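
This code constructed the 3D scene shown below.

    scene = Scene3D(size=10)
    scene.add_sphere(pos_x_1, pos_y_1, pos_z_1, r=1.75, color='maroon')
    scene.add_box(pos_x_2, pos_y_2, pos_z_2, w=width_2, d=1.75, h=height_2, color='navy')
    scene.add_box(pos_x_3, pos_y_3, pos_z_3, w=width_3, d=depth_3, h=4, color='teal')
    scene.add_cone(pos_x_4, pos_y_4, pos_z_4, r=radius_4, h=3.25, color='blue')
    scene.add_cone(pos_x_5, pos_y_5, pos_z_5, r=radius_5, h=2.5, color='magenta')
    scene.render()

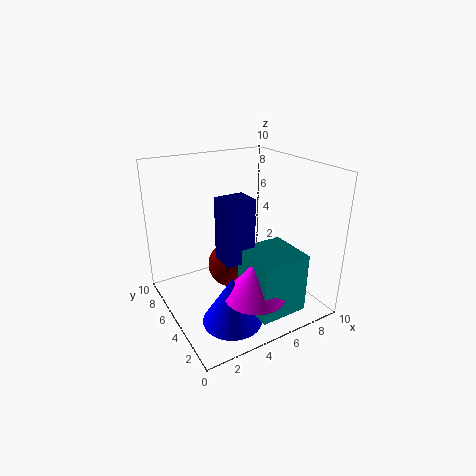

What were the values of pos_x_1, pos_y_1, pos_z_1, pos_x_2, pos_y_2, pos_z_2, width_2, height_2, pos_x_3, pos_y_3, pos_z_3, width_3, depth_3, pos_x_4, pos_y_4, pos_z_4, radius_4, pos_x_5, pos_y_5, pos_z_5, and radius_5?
pos_x_1 = 5.5; pos_y_1 = 7; pos_z_1 = 1.75; pos_x_2 = 3.25; pos_y_2 = 3.25; pos_z_2 = 4; width_2 = 2; height_2 = 4.25; pos_x_3 = 4.25; pos_y_3 = 0.5; pos_z_3 = 1; width_3 = 3.25; depth_3 = 3.25; pos_x_4 = 3.25; pos_y_4 = 2.75; pos_z_4 = 0.25; radius_4 = 2; pos_x_5 = 4.5; pos_y_5 = 2; pos_z_5 = 2.25; radius_5 = 2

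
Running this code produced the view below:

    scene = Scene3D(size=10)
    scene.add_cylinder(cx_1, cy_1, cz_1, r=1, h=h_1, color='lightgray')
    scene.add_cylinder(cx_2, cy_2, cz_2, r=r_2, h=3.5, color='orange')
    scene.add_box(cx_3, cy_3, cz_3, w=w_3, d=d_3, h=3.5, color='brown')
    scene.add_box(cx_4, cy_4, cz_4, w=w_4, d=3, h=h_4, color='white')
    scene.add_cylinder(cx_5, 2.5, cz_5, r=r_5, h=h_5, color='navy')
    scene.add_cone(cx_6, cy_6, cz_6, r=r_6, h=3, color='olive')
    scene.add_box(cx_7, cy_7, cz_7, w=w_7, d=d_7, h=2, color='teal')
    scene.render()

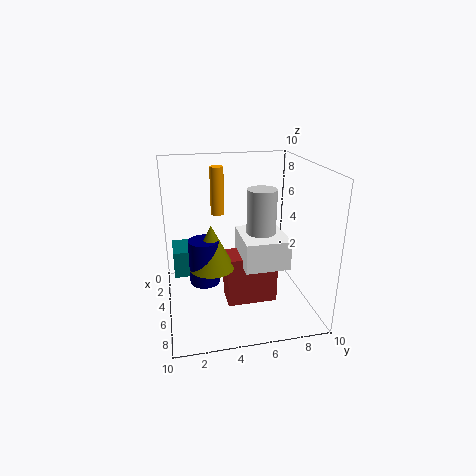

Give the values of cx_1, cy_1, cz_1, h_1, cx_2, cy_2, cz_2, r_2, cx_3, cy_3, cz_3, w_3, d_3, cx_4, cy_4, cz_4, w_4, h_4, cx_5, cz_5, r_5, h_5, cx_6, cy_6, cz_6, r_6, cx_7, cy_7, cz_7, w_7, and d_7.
cx_1 = 5.5, cy_1 = 6.5, cz_1 = 5, h_1 = 3.5, cx_2 = 2.5, cy_2 = 4, cz_2 = 6, r_2 = 0.5, cx_3 = 4.5, cy_3 = 4, cz_3 = 0.5, w_3 = 2, d_3 = 3.5, cx_4 = 4, cy_4 = 5, cz_4 = 3.5, w_4 = 3.5, h_4 = 2, cx_5 = 6, cz_5 = 2.5, r_5 = 1, h_5 = 3, cx_6 = 6, cy_6 = 3, cz_6 = 3.5, r_6 = 1.5, cx_7 = 1, cy_7 = 0.5, cz_7 = 1.5, w_7 = 2.5, d_7 = 3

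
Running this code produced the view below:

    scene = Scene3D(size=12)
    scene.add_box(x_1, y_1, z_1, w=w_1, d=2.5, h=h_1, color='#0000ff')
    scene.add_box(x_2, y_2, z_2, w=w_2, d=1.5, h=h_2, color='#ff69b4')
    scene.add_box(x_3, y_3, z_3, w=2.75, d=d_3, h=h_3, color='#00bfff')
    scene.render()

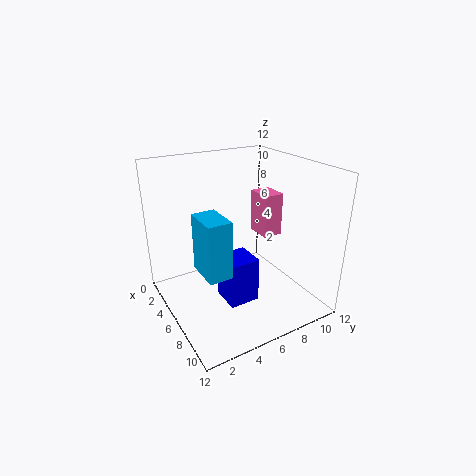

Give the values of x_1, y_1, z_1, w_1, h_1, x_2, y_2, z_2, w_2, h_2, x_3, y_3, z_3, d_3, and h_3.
x_1 = 6, y_1 = 4, z_1 = 1.25, w_1 = 2.5, h_1 = 3.75, x_2 = 6.75, y_2 = 6.75, z_2 = 7, w_2 = 2, h_2 = 3.25, x_3 = 7.25, y_3 = 1.5, z_3 = 5.25, d_3 = 1.75, h_3 = 4.25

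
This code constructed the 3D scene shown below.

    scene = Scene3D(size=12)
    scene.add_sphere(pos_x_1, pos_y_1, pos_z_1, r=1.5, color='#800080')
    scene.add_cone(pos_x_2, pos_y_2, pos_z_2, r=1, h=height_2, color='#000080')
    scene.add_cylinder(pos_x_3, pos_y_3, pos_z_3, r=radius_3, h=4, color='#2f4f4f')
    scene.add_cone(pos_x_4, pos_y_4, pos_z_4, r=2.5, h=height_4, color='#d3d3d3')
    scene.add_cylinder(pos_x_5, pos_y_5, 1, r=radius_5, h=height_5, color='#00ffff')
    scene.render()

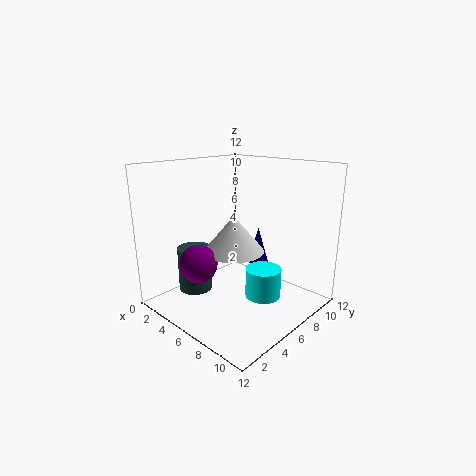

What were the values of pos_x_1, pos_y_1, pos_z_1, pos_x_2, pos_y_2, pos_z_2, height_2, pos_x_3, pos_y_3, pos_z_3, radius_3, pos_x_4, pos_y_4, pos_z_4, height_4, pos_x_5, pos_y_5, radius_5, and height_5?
pos_x_1 = 5, pos_y_1 = 2.5, pos_z_1 = 4.5, pos_x_2 = 4.5, pos_y_2 = 10.5, pos_z_2 = 2, height_2 = 3.5, pos_x_3 = 2, pos_y_3 = 4.5, pos_z_3 = 0.5, radius_3 = 1.5, pos_x_4 = 6, pos_y_4 = 5.5, pos_z_4 = 5, height_4 = 3, pos_x_5 = 8, pos_y_5 = 7, radius_5 = 1.5, height_5 = 2.5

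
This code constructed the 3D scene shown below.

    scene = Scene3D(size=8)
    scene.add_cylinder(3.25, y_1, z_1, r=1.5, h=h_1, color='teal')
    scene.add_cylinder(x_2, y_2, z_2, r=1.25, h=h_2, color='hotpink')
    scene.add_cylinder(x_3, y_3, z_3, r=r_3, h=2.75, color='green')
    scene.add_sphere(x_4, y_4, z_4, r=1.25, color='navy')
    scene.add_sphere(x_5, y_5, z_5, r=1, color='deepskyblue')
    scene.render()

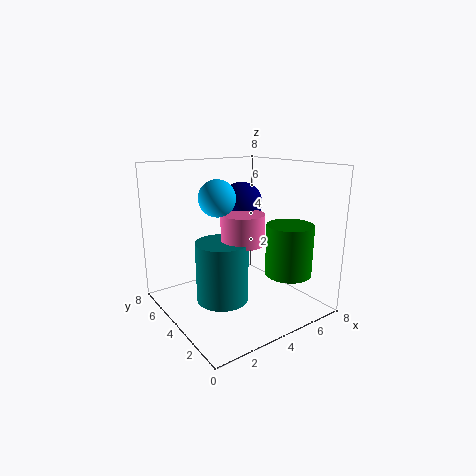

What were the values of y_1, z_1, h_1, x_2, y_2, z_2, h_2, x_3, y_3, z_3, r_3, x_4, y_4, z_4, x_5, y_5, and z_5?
y_1 = 4.5
z_1 = 0.25
h_1 = 3.5
x_2 = 4.5
y_2 = 4.25
z_2 = 3.5
h_2 = 1.75
x_3 = 5.75
y_3 = 1.75
z_3 = 2.25
r_3 = 1.25
x_4 = 5.5
y_4 = 5.75
z_4 = 5.5
x_5 = 3
y_5 = 4.5
z_5 = 6.25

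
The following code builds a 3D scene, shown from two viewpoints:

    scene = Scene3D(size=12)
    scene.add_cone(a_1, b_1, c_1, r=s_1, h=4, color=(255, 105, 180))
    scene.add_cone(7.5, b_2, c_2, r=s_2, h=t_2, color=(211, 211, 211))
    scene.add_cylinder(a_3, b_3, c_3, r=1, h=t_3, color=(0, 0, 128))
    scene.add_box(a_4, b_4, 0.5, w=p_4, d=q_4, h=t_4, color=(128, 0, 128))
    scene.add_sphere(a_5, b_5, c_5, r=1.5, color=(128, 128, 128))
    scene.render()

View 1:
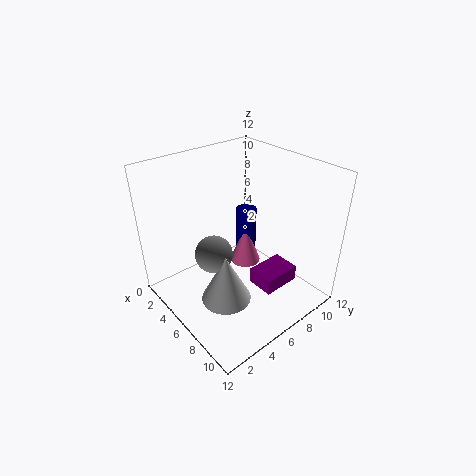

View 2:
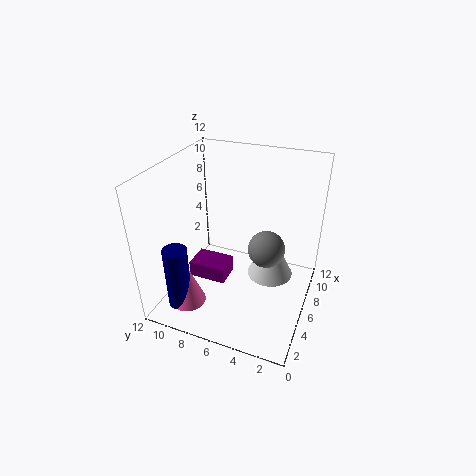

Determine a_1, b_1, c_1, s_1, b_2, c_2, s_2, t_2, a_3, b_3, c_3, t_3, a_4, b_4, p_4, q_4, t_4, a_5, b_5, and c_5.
a_1 = 3
b_1 = 9.5
c_1 = 0.5
s_1 = 1.5
b_2 = 3.5
c_2 = 2
s_2 = 2
t_2 = 4
a_3 = 2.5
b_3 = 10
c_3 = 0.5
t_3 = 5.5
a_4 = 6
b_4 = 7.5
p_4 = 2.5
q_4 = 3.5
t_4 = 1.5
a_5 = 6
b_5 = 3.5
c_5 = 5.5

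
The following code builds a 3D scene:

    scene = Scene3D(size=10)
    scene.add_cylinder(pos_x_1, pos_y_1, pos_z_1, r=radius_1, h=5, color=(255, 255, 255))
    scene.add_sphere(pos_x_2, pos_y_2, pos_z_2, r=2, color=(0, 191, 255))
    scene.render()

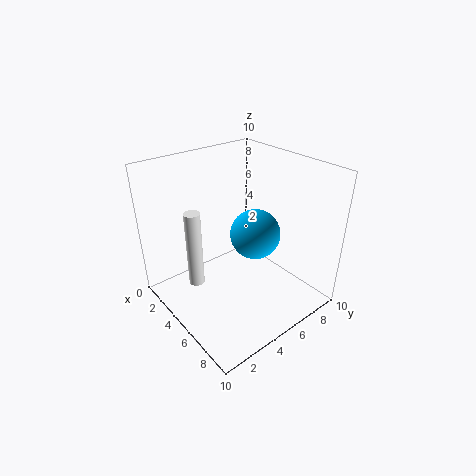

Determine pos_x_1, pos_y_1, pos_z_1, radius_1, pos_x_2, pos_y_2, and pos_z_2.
pos_x_1 = 5
pos_y_1 = 1.5
pos_z_1 = 3
radius_1 = 0.5
pos_x_2 = 3.5
pos_y_2 = 8
pos_z_2 = 3.5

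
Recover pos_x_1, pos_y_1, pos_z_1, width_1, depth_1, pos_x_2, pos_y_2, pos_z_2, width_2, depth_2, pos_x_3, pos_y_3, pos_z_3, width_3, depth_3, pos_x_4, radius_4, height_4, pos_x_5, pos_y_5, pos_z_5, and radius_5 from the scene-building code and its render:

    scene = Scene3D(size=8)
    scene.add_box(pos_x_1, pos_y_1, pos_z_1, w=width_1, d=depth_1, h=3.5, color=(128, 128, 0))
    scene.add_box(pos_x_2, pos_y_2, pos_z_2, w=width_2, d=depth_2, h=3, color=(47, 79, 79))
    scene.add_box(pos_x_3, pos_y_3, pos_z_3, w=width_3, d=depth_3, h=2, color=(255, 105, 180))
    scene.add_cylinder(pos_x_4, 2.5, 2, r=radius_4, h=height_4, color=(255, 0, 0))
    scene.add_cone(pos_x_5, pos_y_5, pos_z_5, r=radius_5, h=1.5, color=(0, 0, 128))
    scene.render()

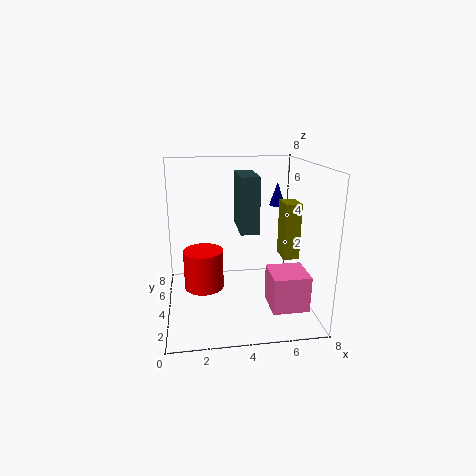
pos_x_1 = 7
pos_y_1 = 5
pos_z_1 = 2
width_1 = 1
depth_1 = 1.5
pos_x_2 = 4
pos_y_2 = 3
pos_z_2 = 4.5
width_2 = 1
depth_2 = 2.5
pos_x_3 = 5.5
pos_y_3 = 1.5
pos_z_3 = 0.5
width_3 = 2
depth_3 = 2
pos_x_4 = 2
radius_4 = 1
height_4 = 2
pos_x_5 = 7
pos_y_5 = 7
pos_z_5 = 5
radius_5 = 0.5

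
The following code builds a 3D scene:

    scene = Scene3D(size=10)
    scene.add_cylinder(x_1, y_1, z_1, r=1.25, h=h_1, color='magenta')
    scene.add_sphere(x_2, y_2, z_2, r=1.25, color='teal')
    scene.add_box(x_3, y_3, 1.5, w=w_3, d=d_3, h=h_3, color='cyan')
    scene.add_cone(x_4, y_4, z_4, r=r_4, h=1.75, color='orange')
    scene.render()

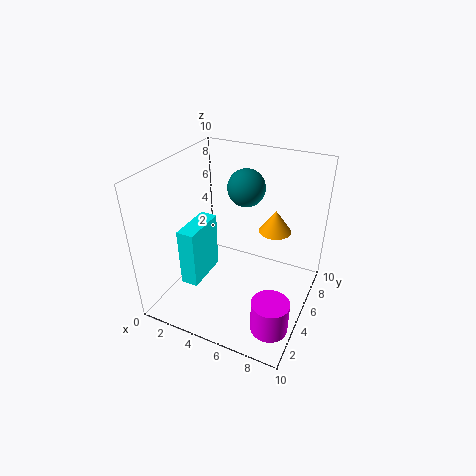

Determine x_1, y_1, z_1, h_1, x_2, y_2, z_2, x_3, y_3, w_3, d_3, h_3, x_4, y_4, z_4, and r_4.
x_1 = 8.5, y_1 = 2.5, z_1 = 0.25, h_1 = 2.25, x_2 = 5.25, y_2 = 5.75, z_2 = 8.5, x_3 = 1.5, y_3 = 2.75, w_3 = 1.25, d_3 = 3.25, h_3 = 4.25, x_4 = 6.5, y_4 = 8.5, z_4 = 4, r_4 = 1.25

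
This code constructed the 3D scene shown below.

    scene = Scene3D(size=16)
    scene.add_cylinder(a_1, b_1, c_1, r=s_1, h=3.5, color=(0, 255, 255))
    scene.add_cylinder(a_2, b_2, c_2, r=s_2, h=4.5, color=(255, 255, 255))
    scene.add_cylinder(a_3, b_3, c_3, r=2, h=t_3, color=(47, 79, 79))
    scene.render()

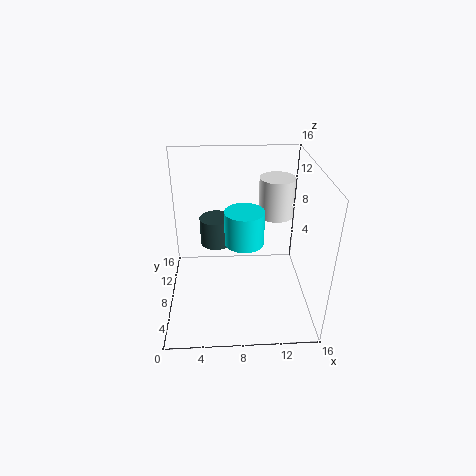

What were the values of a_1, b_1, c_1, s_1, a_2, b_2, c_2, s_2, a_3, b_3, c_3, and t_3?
a_1 = 8.5; b_1 = 5.5; c_1 = 9; s_1 = 2; a_2 = 12.5; b_2 = 10.5; c_2 = 9.5; s_2 = 2; a_3 = 5.5; b_3 = 13; c_3 = 4.5; t_3 = 3.5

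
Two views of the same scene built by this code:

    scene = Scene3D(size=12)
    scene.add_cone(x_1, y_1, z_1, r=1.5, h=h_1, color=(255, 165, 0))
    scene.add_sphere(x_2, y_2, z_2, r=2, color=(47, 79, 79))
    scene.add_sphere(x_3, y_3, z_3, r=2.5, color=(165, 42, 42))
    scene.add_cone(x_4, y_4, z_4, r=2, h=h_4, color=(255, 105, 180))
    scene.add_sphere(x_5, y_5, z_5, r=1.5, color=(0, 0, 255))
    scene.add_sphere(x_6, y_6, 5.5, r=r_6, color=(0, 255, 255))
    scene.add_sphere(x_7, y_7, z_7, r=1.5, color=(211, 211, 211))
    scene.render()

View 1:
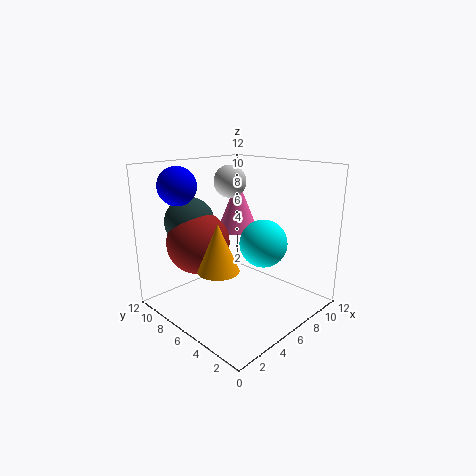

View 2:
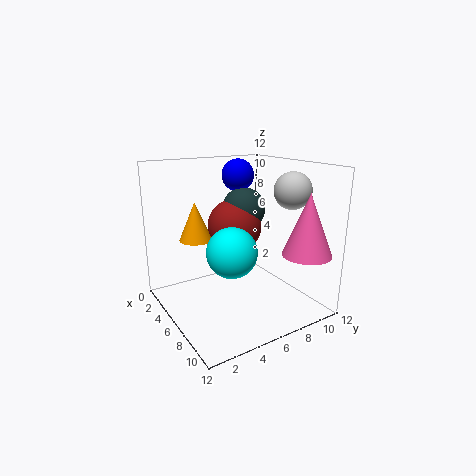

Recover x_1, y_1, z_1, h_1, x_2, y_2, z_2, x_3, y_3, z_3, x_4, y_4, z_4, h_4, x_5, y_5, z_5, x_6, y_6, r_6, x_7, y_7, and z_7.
x_1 = 2; y_1 = 4; z_1 = 5; h_1 = 3.5; x_2 = 3; y_2 = 8.5; z_2 = 7.5; x_3 = 3; y_3 = 7.5; z_3 = 6; x_4 = 10; y_4 = 10; z_4 = 5; h_4 = 5; x_5 = 2; y_5 = 8.5; z_5 = 10.5; x_6 = 7.5; y_6 = 4.5; r_6 = 2; x_7 = 8.5; y_7 = 9.5; z_7 = 10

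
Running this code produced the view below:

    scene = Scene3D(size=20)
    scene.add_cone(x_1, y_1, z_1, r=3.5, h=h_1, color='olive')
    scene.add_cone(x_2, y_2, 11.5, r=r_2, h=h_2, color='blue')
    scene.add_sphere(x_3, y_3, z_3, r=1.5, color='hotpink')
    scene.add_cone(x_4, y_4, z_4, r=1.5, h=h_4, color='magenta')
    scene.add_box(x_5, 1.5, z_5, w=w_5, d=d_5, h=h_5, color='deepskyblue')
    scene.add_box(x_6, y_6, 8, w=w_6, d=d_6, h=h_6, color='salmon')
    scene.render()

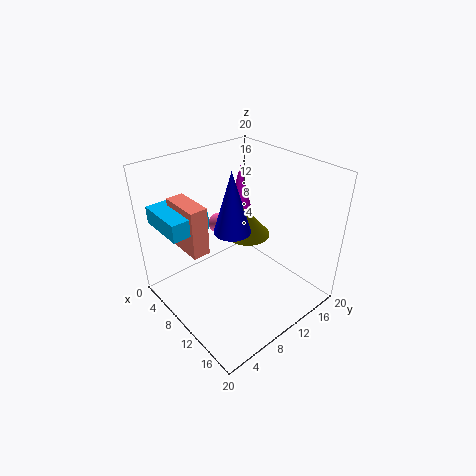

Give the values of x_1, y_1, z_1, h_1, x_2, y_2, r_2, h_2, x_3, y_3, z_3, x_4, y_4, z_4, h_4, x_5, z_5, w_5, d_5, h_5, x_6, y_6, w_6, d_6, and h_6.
x_1 = 6.5
y_1 = 15
z_1 = 7
h_1 = 4
x_2 = 10
y_2 = 9
r_2 = 2.5
h_2 = 8.5
x_3 = 5
y_3 = 10.5
z_3 = 10
x_4 = 7
y_4 = 13
z_4 = 13
h_4 = 6
x_5 = 0.5
z_5 = 11.5
w_5 = 7
d_5 = 5.5
h_5 = 2.5
x_6 = 2
y_6 = 4
w_6 = 6
d_6 = 2.5
h_6 = 7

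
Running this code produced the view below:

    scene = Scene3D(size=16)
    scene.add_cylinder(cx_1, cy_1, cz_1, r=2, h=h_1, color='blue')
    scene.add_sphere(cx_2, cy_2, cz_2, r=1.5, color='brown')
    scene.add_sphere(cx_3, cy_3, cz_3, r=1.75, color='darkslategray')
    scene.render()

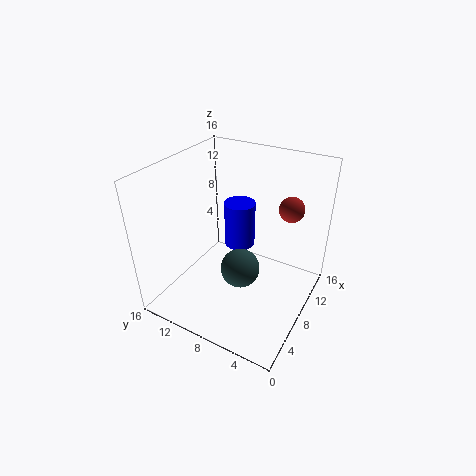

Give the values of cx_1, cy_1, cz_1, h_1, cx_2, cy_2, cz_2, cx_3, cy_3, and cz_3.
cx_1 = 13.75
cy_1 = 11
cz_1 = 3
h_1 = 6
cx_2 = 13.5
cy_2 = 4
cz_2 = 10
cx_3 = 2.25
cy_3 = 4.5
cz_3 = 9.25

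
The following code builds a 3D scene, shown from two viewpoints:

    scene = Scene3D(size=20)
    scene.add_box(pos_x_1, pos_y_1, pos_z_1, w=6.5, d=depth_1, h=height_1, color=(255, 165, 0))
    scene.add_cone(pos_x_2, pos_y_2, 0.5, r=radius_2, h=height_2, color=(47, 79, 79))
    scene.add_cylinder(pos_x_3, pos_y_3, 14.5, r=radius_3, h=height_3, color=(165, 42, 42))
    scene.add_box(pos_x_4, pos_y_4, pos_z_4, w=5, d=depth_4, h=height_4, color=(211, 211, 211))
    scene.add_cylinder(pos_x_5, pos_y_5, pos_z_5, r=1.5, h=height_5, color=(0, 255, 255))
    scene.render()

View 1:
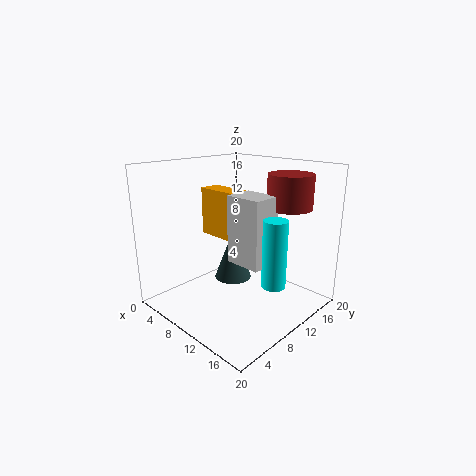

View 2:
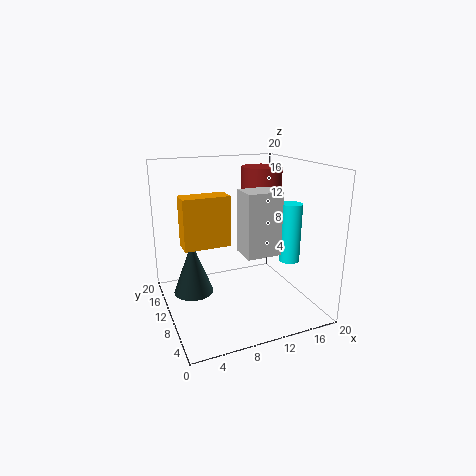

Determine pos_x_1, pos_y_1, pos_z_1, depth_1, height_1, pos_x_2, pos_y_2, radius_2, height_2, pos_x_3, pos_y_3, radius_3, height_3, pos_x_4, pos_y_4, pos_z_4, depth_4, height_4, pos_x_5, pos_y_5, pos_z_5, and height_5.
pos_x_1 = 2.5
pos_y_1 = 10
pos_z_1 = 9
depth_1 = 3
height_1 = 7
pos_x_2 = 4.5
pos_y_2 = 14.5
radius_2 = 3
height_2 = 8
pos_x_3 = 15.5
pos_y_3 = 14
radius_3 = 3
height_3 = 4.5
pos_x_4 = 10.5
pos_y_4 = 7.5
pos_z_4 = 7.5
depth_4 = 4
height_4 = 9
pos_x_5 = 17.5
pos_y_5 = 8.5
pos_z_5 = 6
height_5 = 8.5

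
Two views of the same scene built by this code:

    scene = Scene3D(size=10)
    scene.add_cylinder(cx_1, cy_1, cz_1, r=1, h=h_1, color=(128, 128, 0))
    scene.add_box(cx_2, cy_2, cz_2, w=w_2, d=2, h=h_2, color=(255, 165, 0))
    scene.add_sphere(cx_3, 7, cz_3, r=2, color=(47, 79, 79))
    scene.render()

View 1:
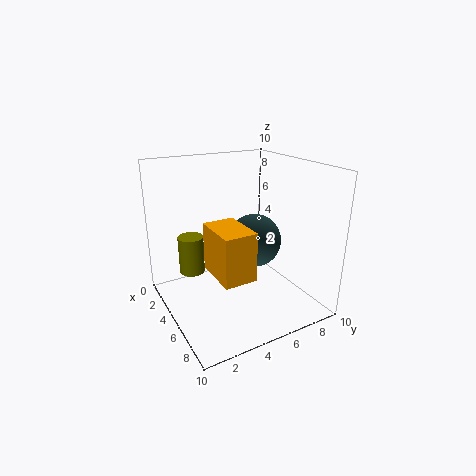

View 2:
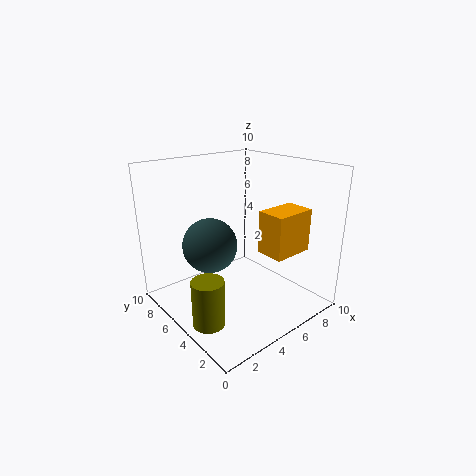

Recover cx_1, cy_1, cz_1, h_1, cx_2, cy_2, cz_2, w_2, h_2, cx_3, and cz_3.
cx_1 = 1, cy_1 = 3, cz_1 = 1, h_1 = 3, cx_2 = 6, cy_2 = 2, cz_2 = 4, w_2 = 3, h_2 = 3, cx_3 = 4, cz_3 = 4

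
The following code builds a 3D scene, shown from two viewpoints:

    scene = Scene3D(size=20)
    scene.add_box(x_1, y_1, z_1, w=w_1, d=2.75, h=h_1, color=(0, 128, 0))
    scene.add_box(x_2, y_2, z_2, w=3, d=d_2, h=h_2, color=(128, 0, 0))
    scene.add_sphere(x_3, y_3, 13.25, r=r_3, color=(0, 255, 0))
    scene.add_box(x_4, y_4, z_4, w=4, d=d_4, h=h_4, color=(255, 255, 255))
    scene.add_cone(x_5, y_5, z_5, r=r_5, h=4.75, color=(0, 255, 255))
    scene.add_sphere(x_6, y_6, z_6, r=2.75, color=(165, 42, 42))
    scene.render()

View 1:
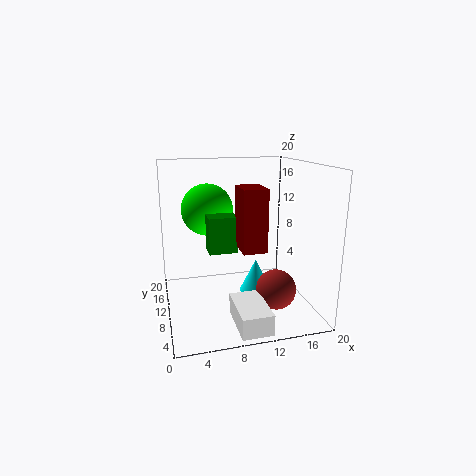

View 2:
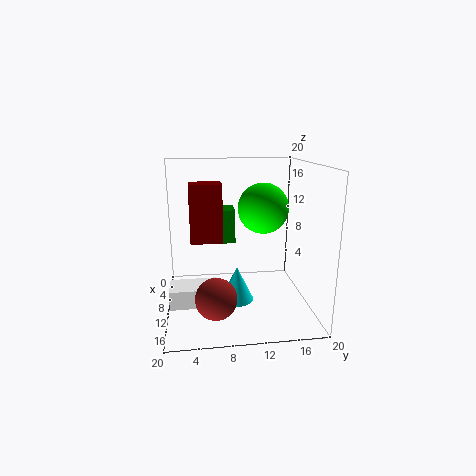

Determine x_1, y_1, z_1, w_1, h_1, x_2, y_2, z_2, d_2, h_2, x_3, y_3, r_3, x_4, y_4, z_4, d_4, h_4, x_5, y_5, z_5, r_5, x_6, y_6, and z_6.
x_1 = 5.5; y_1 = 7; z_1 = 9; w_1 = 3.75; h_1 = 4.75; x_2 = 9; y_2 = 3.5; z_2 = 10; d_2 = 4.25; h_2 = 7.75; x_3 = 6.5; y_3 = 14.25; r_3 = 3.75; x_4 = 8; y_4 = 0.25; z_4 = 0.5; d_4 = 6.75; h_4 = 2.75; x_5 = 12.5; y_5 = 9.5; z_5 = 2; r_5 = 2.25; x_6 = 14.5; y_6 = 6.5; z_6 = 3.25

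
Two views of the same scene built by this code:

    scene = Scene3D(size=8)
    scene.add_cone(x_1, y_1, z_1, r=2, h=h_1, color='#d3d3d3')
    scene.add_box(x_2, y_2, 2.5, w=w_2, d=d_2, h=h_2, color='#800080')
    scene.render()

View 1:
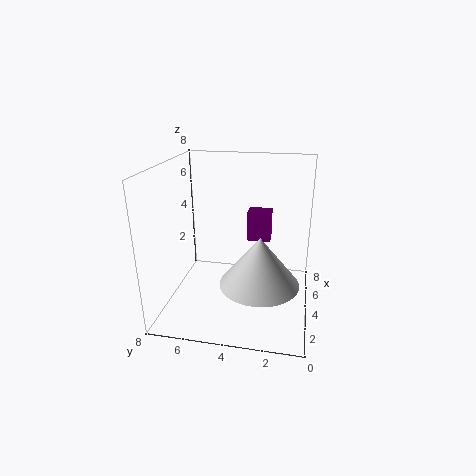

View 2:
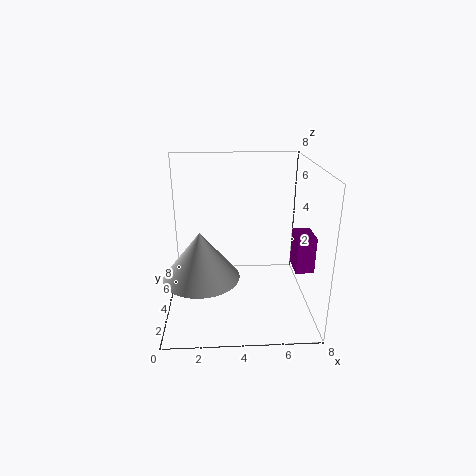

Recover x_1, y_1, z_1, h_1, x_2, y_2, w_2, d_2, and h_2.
x_1 = 2; y_1 = 2.5; z_1 = 2.5; h_1 = 2.5; x_2 = 7; y_2 = 2.5; w_2 = 1; d_2 = 1.5; h_2 = 2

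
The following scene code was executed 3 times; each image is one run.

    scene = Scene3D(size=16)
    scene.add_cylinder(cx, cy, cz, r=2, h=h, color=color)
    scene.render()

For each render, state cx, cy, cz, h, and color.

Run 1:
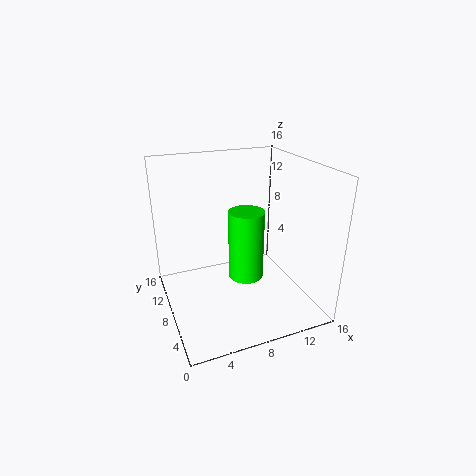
cx = 9, cy = 8, cz = 3, h = 8, color = 'lime'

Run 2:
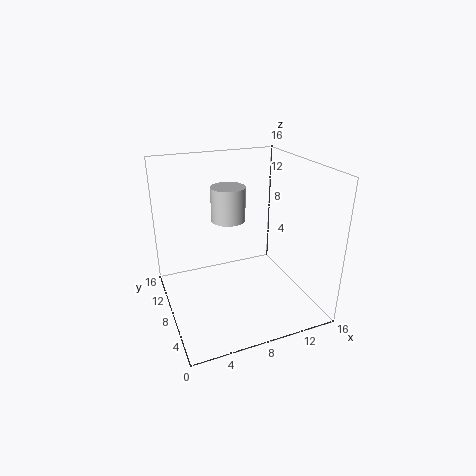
cx = 8, cy = 11, cz = 9, h = 4, color = 'lightgray'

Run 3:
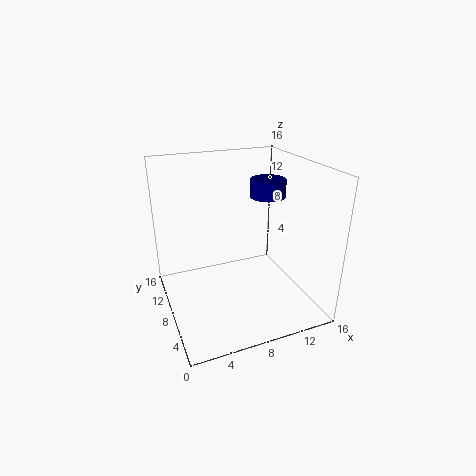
cx = 12, cy = 9, cz = 12, h = 2, color = 'navy'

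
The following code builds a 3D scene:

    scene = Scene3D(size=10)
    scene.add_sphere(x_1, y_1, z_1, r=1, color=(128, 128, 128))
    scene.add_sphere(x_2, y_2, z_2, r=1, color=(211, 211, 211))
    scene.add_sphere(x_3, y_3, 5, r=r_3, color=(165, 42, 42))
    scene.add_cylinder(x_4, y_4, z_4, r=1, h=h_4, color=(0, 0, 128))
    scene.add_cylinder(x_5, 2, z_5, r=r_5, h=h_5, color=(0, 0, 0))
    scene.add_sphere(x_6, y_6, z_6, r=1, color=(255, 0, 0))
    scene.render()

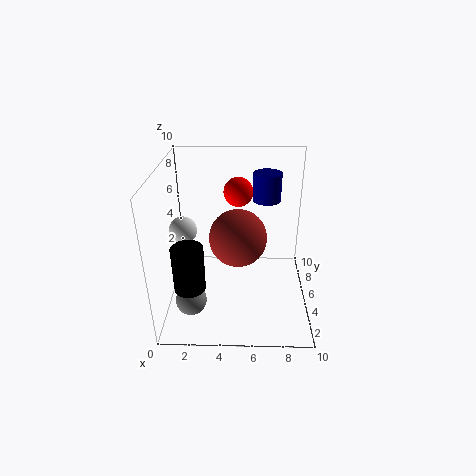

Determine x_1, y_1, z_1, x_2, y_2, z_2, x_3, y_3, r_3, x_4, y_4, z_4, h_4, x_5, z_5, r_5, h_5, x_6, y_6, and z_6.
x_1 = 2
y_1 = 2
z_1 = 2
x_2 = 1
y_2 = 6
z_2 = 5
x_3 = 5
y_3 = 5
r_3 = 2
x_4 = 7
y_4 = 7
z_4 = 7
h_4 = 2
x_5 = 2
z_5 = 3
r_5 = 1
h_5 = 3
x_6 = 5
y_6 = 6
z_6 = 8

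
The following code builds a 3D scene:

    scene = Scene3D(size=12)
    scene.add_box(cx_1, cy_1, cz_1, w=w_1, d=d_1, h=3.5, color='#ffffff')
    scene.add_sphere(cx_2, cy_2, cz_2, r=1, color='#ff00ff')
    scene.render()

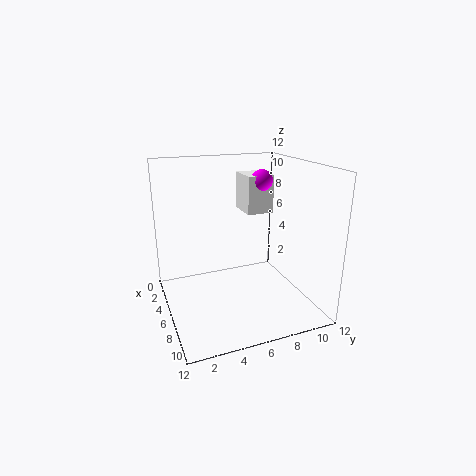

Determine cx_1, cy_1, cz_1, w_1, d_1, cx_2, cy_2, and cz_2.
cx_1 = 0.5; cy_1 = 8; cz_1 = 7; w_1 = 3; d_1 = 2.5; cx_2 = 3; cy_2 = 9.5; cz_2 = 10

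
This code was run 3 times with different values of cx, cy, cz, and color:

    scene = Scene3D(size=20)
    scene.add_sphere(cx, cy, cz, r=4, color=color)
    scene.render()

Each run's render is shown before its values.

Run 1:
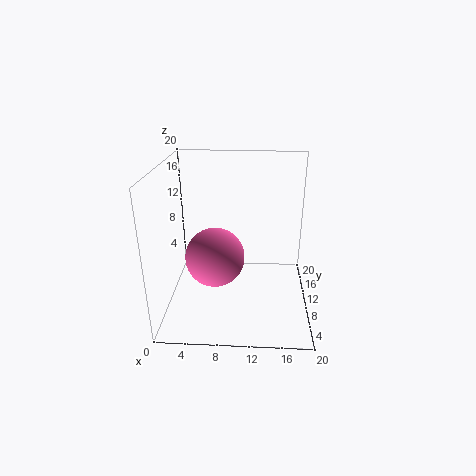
cx = 7, cy = 8, cz = 8, color = 'hotpink'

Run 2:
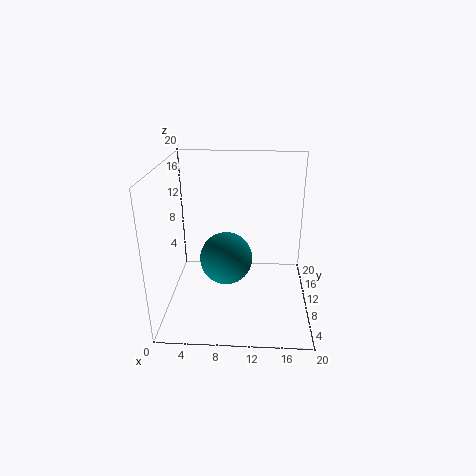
cx = 8, cy = 13, cz = 5, color = 'teal'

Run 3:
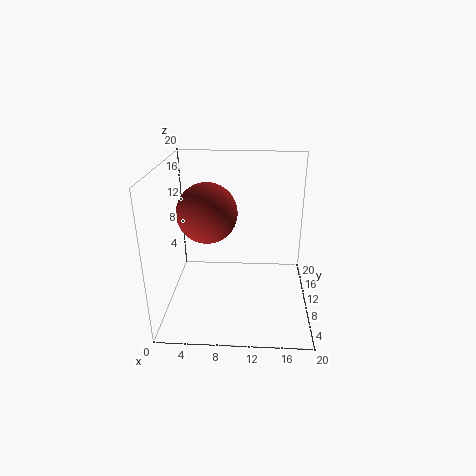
cx = 6, cy = 9, cz = 14, color = 'brown'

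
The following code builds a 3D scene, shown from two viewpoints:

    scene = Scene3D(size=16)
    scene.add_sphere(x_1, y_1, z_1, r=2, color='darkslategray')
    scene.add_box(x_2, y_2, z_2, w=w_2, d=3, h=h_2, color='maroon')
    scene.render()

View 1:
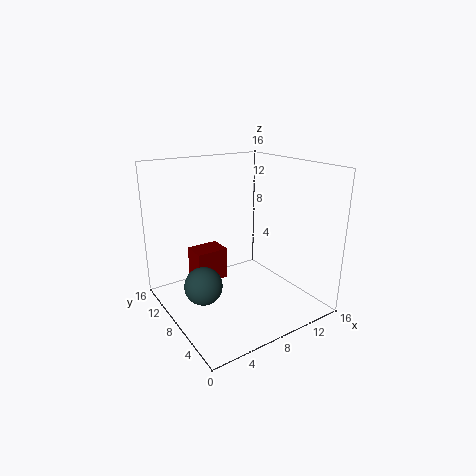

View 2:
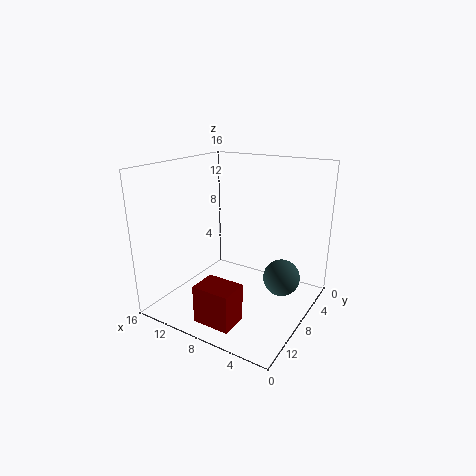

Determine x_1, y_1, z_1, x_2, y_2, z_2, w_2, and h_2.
x_1 = 3
y_1 = 7
z_1 = 4
x_2 = 5
y_2 = 12
z_2 = 1
w_2 = 4
h_2 = 4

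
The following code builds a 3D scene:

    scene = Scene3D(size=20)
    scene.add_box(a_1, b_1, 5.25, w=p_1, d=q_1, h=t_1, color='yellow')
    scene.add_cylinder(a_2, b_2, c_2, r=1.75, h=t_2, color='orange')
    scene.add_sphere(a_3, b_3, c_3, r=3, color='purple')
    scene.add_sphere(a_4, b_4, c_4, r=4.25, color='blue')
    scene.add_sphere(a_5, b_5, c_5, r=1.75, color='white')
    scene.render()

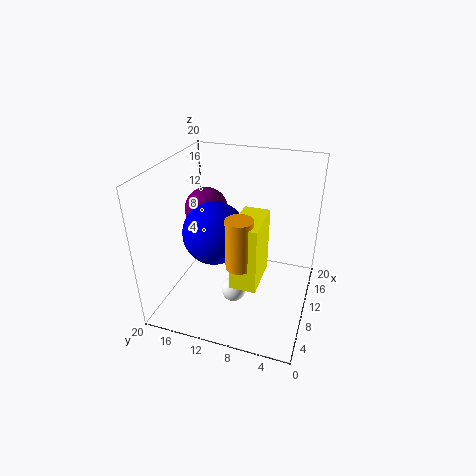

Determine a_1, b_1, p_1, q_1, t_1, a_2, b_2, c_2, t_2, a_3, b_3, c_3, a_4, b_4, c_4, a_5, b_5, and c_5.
a_1 = 5; b_1 = 6; p_1 = 6.5; q_1 = 3.5; t_1 = 9; a_2 = 6; b_2 = 8.5; c_2 = 8.25; t_2 = 6.75; a_3 = 11; b_3 = 15; c_3 = 13.25; a_4 = 8.25; b_4 = 12.75; c_4 = 11.25; a_5 = 8; b_5 = 10; c_5 = 2.5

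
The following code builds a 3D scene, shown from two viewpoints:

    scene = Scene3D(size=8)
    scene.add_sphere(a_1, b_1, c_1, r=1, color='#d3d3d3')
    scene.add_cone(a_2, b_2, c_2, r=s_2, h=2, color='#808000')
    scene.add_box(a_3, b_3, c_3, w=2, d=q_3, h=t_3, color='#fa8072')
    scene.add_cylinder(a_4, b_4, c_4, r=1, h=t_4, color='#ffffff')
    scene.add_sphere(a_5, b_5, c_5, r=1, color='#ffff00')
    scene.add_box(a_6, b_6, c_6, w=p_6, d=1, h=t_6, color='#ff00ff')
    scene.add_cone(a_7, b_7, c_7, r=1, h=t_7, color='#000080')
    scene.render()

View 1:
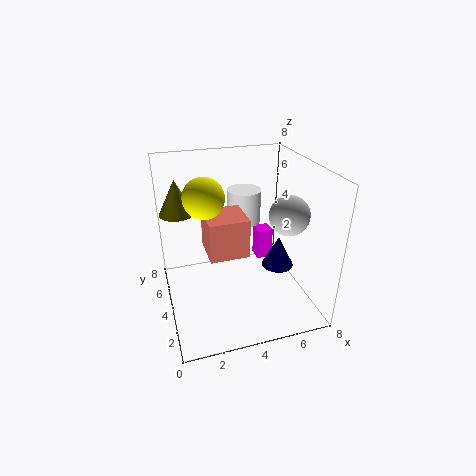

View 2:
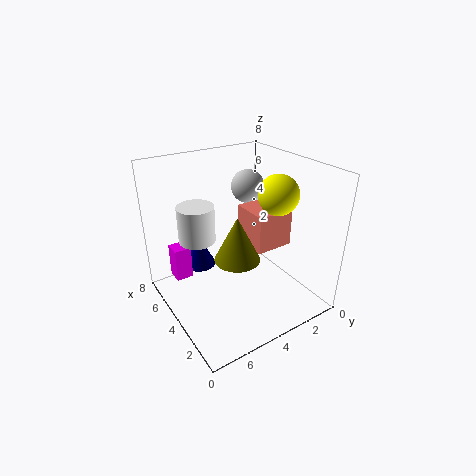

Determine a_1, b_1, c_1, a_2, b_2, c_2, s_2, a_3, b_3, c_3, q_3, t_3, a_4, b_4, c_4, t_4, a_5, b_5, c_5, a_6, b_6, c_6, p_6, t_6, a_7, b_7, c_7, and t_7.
a_1 = 6; b_1 = 2; c_1 = 6; a_2 = 1; b_2 = 6; c_2 = 5; s_2 = 1; a_3 = 2; b_3 = 2; c_3 = 4; q_3 = 2; t_3 = 2; a_4 = 5; b_4 = 6; c_4 = 4; t_4 = 2; a_5 = 2; b_5 = 3; c_5 = 7; a_6 = 6; b_6 = 6; c_6 = 1; p_6 = 1; t_6 = 2; a_7 = 7; b_7 = 5; c_7 = 1; t_7 = 2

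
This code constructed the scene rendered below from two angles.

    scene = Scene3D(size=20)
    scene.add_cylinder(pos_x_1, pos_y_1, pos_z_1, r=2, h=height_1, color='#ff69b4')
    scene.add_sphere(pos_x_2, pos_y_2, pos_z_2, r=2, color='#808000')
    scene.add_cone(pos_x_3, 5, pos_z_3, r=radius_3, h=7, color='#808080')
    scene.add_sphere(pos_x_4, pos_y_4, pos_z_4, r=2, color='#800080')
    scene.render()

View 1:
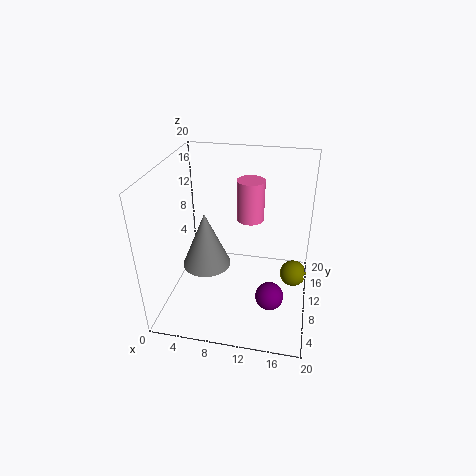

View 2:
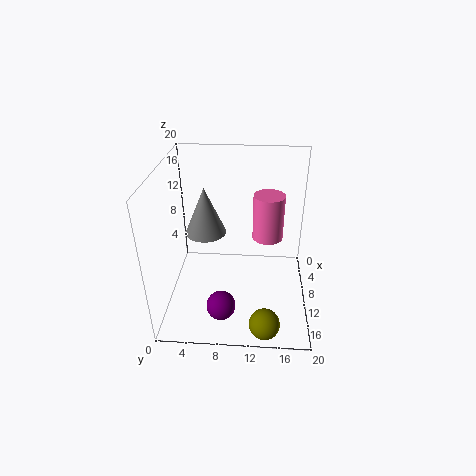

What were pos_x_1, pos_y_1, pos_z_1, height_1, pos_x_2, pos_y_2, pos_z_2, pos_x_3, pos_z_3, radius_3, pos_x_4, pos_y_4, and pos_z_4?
pos_x_1 = 11
pos_y_1 = 14
pos_z_1 = 11
height_1 = 6
pos_x_2 = 18
pos_y_2 = 14
pos_z_2 = 2
pos_x_3 = 7
pos_z_3 = 9
radius_3 = 3
pos_x_4 = 15
pos_y_4 = 8
pos_z_4 = 2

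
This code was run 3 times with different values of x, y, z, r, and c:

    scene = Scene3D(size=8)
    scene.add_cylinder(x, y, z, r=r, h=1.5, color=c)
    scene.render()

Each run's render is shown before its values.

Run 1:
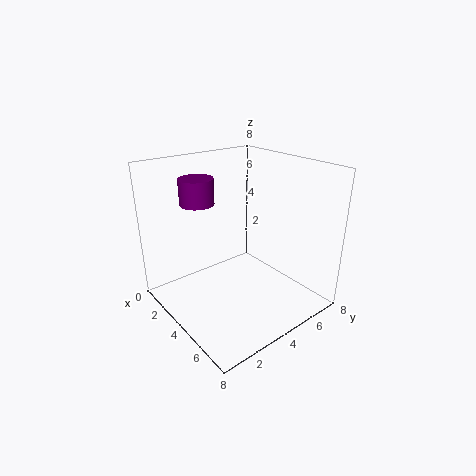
x = 1.5, y = 3, z = 5.5, r = 1, c = 'purple'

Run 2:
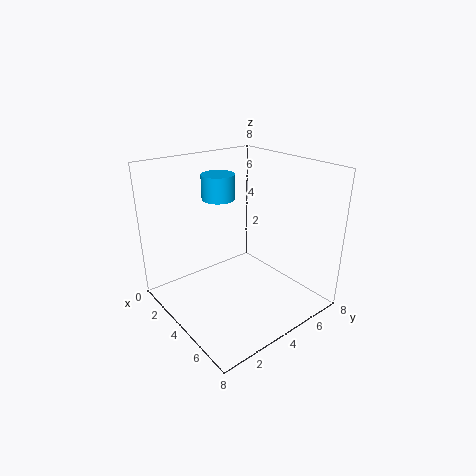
x = 1.5, y = 4.5, z = 5.5, r = 1, c = 'deepskyblue'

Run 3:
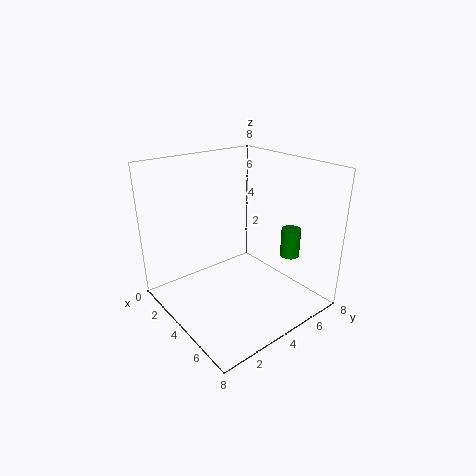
x = 6.5, y = 5.5, z = 3.5, r = 0.5, c = 'green'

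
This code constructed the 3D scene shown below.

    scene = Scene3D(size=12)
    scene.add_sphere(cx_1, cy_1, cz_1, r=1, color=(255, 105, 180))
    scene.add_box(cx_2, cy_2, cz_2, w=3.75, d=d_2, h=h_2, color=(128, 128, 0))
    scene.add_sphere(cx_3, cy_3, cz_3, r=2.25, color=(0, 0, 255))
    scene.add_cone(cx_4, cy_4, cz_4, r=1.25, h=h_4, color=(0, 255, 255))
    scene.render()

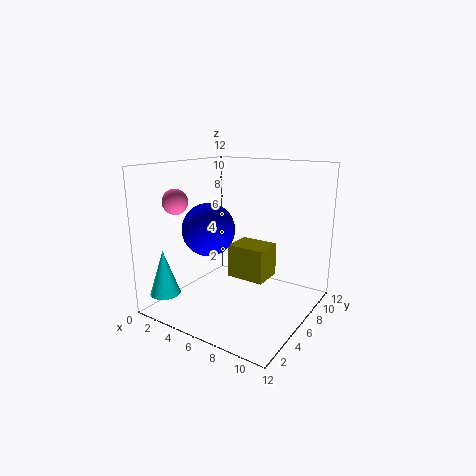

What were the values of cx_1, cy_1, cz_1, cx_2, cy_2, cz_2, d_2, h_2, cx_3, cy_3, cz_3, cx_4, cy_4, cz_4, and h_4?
cx_1 = 2.5; cy_1 = 2.5; cz_1 = 9.25; cx_2 = 3; cy_2 = 8.75; cz_2 = 0.75; d_2 = 3; h_2 = 3.25; cx_3 = 3.5; cy_3 = 5.25; cz_3 = 6.5; cx_4 = 1.5; cy_4 = 1.75; cz_4 = 1.5; h_4 = 3.75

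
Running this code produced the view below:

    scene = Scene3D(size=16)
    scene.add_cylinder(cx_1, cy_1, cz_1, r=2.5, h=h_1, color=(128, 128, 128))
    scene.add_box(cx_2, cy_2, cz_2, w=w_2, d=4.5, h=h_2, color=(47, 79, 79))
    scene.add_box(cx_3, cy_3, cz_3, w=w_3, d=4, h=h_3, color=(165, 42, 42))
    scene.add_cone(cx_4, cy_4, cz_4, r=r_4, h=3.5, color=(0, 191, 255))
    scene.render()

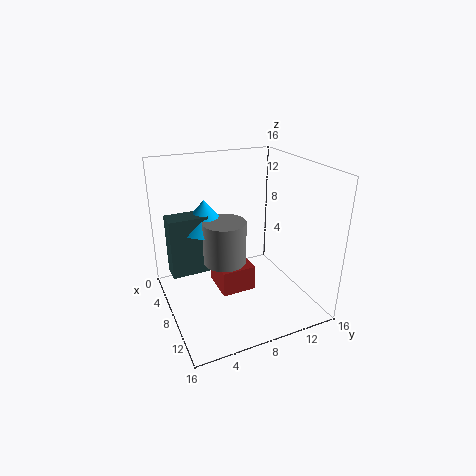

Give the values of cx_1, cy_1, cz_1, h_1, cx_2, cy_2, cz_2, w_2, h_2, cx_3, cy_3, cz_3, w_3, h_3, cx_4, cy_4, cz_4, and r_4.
cx_1 = 6.5; cy_1 = 7; cz_1 = 4.5; h_1 = 5; cx_2 = 3; cy_2 = 1; cz_2 = 3; w_2 = 2.5; h_2 = 7; cx_3 = 4; cy_3 = 6; cz_3 = 1; w_3 = 4.5; h_3 = 3; cx_4 = 4; cy_4 = 5.5; cz_4 = 8; r_4 = 3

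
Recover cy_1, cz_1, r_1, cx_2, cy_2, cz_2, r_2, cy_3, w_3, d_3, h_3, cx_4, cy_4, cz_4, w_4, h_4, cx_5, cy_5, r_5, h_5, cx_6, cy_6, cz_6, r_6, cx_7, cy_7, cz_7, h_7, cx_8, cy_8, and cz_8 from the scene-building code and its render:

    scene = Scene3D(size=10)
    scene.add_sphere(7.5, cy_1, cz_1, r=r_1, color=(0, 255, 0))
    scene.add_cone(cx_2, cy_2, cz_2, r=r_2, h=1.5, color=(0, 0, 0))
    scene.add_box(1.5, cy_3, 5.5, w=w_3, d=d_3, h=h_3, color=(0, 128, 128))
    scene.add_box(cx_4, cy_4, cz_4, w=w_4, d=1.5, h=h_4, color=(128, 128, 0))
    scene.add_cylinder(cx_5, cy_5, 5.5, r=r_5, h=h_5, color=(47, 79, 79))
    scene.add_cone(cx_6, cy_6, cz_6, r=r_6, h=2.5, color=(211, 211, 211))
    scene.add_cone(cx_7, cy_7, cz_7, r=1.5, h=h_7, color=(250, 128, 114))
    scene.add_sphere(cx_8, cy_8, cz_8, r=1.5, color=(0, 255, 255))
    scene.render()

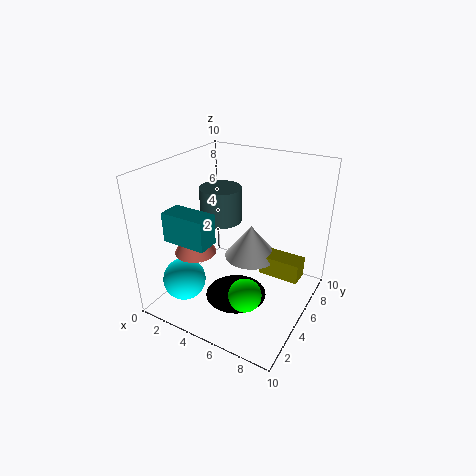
cy_1 = 1.5, cz_1 = 3.5, r_1 = 1, cx_2 = 6, cy_2 = 3, cz_2 = 2, r_2 = 2, cy_3 = 1.5, w_3 = 3, d_3 = 1.5, h_3 = 2, cx_4 = 6, cy_4 = 6.5, cz_4 = 1.5, w_4 = 3, h_4 = 1.5, cx_5 = 3, cy_5 = 6, r_5 = 1.5, h_5 = 2.5, cx_6 = 5, cy_6 = 7, cz_6 = 2.5, r_6 = 2, cx_7 = 2, cy_7 = 4, cz_7 = 3.5, h_7 = 3, cx_8 = 2, cy_8 = 2.5, cz_8 = 2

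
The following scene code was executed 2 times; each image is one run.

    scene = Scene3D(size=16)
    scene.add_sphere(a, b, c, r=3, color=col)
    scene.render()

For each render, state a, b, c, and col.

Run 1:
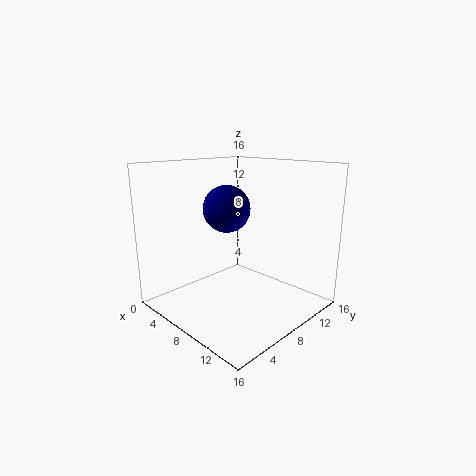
a = 3, b = 11, c = 10, col = 'navy'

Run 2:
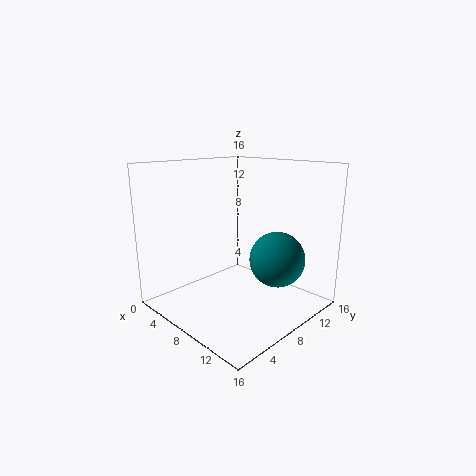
a = 12, b = 10, c = 6, col = 'teal'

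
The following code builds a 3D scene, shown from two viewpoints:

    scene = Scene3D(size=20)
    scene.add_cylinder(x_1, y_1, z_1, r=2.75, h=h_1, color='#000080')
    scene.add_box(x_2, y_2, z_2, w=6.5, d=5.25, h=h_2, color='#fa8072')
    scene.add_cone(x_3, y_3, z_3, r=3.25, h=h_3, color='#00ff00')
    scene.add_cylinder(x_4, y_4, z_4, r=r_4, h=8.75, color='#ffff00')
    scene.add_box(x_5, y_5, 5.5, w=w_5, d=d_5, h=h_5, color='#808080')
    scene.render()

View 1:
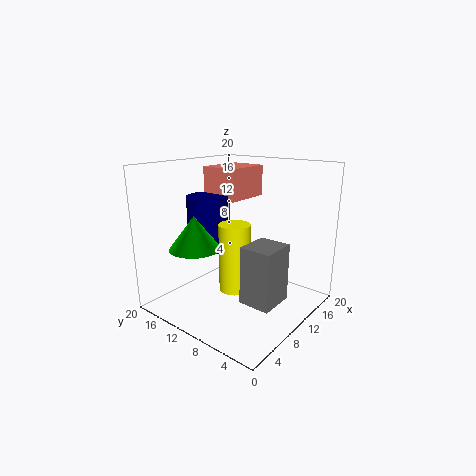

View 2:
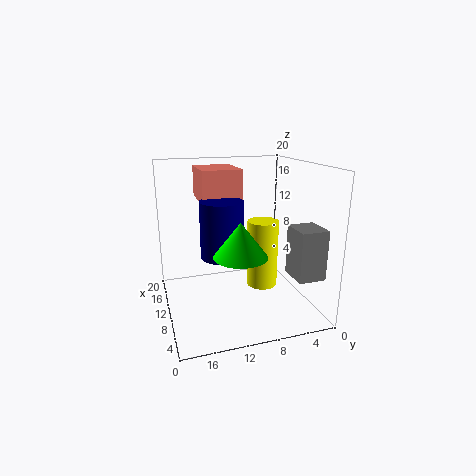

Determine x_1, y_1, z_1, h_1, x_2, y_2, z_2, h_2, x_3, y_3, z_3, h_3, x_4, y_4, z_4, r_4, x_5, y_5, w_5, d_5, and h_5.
x_1 = 7.25
y_1 = 13
z_1 = 8.75
h_1 = 7.25
x_2 = 8.75
y_2 = 9.75
z_2 = 15.25
h_2 = 4.25
x_3 = 3.5
y_3 = 11.75
z_3 = 10
h_3 = 4.25
x_4 = 6.5
y_4 = 7.75
z_4 = 4.5
r_4 = 2
x_5 = 2.75
y_5 = 0.25
w_5 = 4.25
d_5 = 3.75
h_5 = 6.75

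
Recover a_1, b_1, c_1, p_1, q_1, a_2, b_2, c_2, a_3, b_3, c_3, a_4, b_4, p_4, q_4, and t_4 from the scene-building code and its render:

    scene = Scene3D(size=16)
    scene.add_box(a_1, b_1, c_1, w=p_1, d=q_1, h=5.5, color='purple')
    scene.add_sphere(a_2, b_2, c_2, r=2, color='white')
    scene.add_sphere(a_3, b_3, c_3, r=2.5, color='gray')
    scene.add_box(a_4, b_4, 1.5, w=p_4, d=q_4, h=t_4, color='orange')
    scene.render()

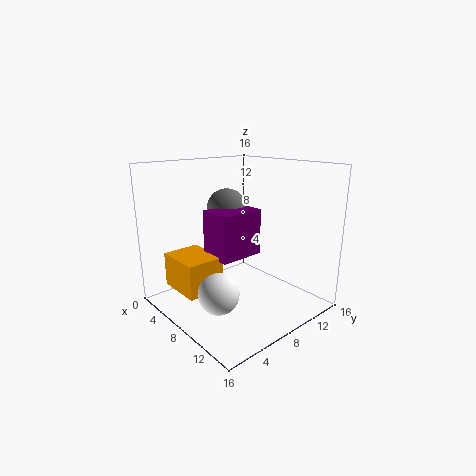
a_1 = 3.5; b_1 = 6.5; c_1 = 5; p_1 = 4; q_1 = 5.5; a_2 = 11.5; b_2 = 2.5; c_2 = 4.5; a_3 = 3; b_3 = 10.5; c_3 = 10; a_4 = 1; b_4 = 2.5; p_4 = 5.5; q_4 = 4.5; t_4 = 4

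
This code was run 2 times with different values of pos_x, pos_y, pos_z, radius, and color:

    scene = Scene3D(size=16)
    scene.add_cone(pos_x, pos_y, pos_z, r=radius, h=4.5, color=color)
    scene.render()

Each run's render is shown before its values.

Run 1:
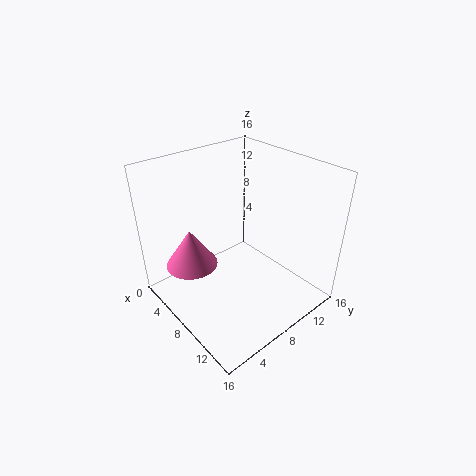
pos_x = 4
pos_y = 4.25
pos_z = 4
radius = 3
color = 'hotpink'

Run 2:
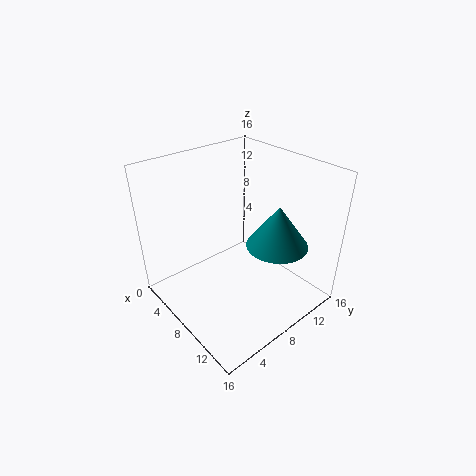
pos_x = 12
pos_y = 10
pos_z = 8.25
radius = 3.25
color = 'teal'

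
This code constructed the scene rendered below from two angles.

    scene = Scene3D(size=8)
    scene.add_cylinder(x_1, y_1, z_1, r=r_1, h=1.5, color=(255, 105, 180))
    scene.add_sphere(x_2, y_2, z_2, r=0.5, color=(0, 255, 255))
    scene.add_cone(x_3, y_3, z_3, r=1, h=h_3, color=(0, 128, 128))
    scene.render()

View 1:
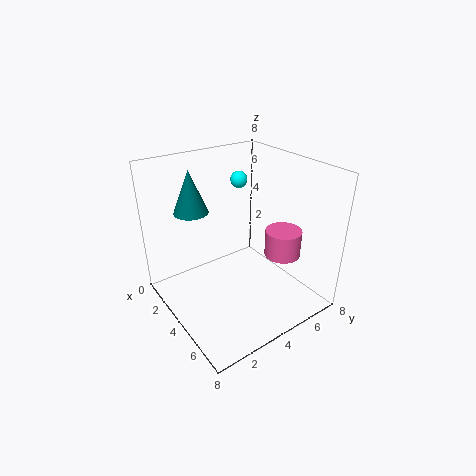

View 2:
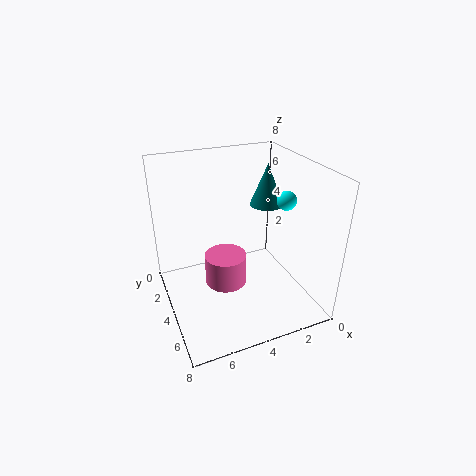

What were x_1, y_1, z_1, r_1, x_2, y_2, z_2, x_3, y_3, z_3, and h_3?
x_1 = 5.5; y_1 = 6; z_1 = 3; r_1 = 1; x_2 = 2; y_2 = 5.5; z_2 = 6.5; x_3 = 1.5; y_3 = 2.5; z_3 = 5; h_3 = 2.5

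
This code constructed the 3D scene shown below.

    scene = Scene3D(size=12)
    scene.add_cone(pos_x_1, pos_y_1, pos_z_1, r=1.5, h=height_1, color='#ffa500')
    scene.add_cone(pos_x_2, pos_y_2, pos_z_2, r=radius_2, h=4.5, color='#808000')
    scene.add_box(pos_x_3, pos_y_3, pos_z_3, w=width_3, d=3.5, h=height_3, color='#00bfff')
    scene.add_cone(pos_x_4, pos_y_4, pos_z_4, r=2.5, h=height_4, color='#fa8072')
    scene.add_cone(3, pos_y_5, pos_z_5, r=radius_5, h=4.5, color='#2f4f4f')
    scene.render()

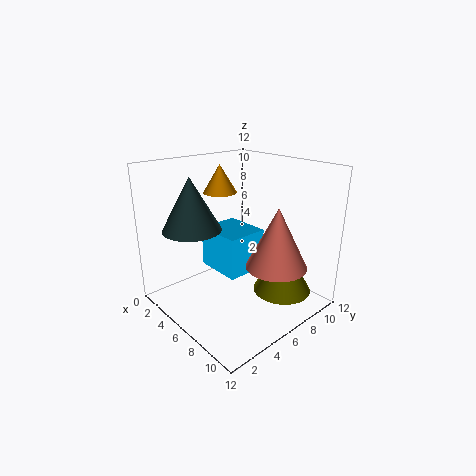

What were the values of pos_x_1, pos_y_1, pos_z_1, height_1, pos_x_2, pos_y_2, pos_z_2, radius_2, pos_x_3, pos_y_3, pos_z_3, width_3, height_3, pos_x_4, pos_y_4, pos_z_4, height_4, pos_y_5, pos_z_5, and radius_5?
pos_x_1 = 2.5
pos_y_1 = 7
pos_z_1 = 9
height_1 = 2.5
pos_x_2 = 8.5
pos_y_2 = 9
pos_z_2 = 1
radius_2 = 2.5
pos_x_3 = 3
pos_y_3 = 4.5
pos_z_3 = 3
width_3 = 4
height_3 = 3.5
pos_x_4 = 9
pos_y_4 = 7.5
pos_z_4 = 4
height_4 = 5
pos_y_5 = 3.5
pos_z_5 = 6.5
radius_5 = 2.5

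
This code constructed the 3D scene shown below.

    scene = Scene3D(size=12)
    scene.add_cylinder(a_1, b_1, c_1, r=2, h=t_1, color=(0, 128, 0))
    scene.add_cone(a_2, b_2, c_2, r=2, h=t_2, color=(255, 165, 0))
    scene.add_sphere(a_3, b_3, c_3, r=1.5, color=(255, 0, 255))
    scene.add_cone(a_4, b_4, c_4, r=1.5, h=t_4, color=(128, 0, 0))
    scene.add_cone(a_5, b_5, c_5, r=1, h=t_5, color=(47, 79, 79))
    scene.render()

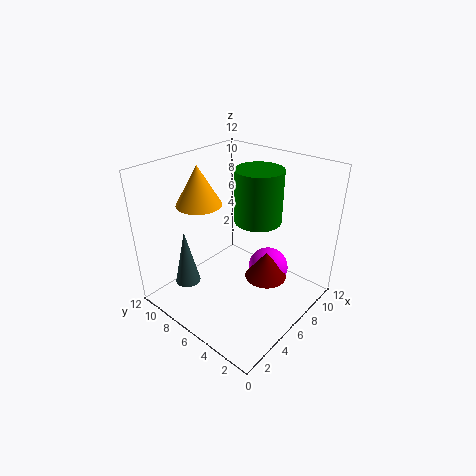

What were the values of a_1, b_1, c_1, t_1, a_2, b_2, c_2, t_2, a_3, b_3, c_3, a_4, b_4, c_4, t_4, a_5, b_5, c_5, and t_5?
a_1 = 8, b_1 = 5.5, c_1 = 7, t_1 = 4.5, a_2 = 5.5, b_2 = 10, c_2 = 8, t_2 = 3.5, a_3 = 5.5, b_3 = 2.5, c_3 = 5, a_4 = 4.5, b_4 = 2, c_4 = 5, t_4 = 2, a_5 = 2, b_5 = 8, c_5 = 3, t_5 = 4.5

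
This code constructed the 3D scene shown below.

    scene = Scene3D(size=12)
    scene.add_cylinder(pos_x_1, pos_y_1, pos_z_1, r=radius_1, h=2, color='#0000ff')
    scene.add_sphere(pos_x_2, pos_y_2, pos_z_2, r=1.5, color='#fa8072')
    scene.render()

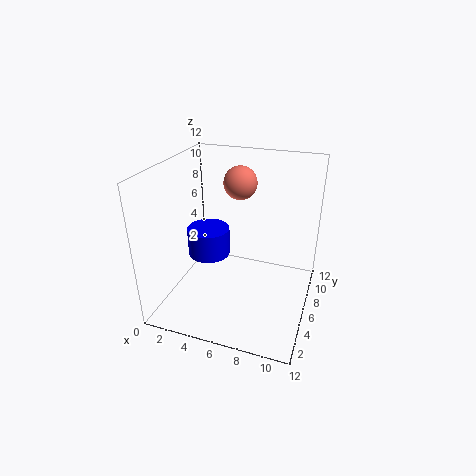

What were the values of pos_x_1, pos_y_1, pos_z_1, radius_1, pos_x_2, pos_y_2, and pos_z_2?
pos_x_1 = 5
pos_y_1 = 2.5
pos_z_1 = 6.5
radius_1 = 1.5
pos_x_2 = 5
pos_y_2 = 9.5
pos_z_2 = 9.5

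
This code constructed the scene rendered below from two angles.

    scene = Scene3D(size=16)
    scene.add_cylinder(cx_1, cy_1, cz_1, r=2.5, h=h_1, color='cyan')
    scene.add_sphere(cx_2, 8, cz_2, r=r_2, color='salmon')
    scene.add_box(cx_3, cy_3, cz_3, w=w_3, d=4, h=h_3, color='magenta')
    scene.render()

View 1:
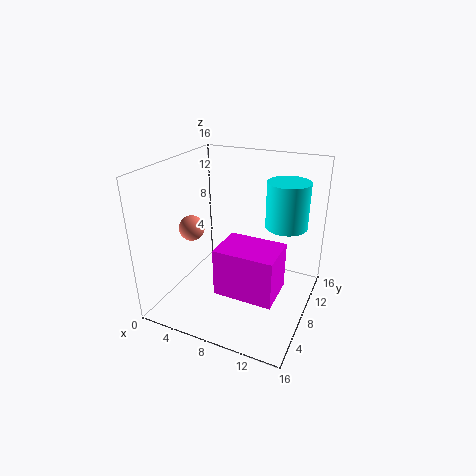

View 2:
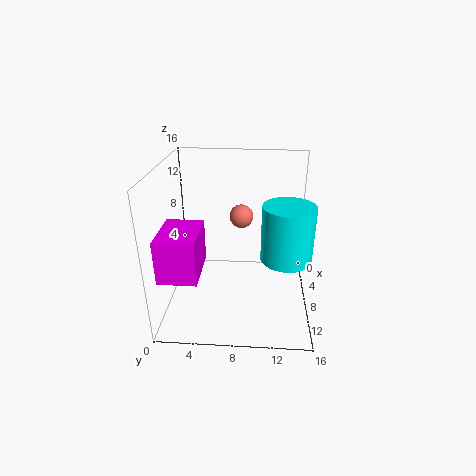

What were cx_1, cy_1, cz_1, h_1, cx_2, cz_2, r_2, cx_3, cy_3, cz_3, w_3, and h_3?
cx_1 = 12
cy_1 = 13
cz_1 = 8
h_1 = 5.5
cx_2 = 2
cz_2 = 8
r_2 = 1.5
cx_3 = 9
cy_3 = 0.5
cz_3 = 6
w_3 = 5.5
h_3 = 4.5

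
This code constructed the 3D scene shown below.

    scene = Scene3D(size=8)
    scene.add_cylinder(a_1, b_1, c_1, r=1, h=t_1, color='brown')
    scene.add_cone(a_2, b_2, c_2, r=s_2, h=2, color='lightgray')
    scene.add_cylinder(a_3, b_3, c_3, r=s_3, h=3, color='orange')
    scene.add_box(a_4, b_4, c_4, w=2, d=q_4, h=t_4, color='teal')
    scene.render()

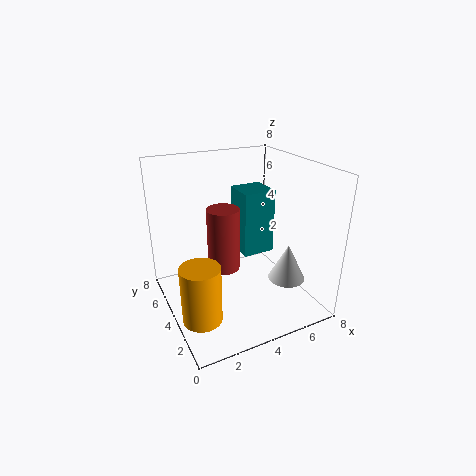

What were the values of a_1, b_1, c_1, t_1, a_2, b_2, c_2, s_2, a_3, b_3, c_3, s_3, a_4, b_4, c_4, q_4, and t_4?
a_1 = 4
b_1 = 6
c_1 = 1
t_1 = 4
a_2 = 6
b_2 = 2
c_2 = 2
s_2 = 1
a_3 = 1
b_3 = 2
c_3 = 1
s_3 = 1
a_4 = 5
b_4 = 5
c_4 = 2
q_4 = 2
t_4 = 4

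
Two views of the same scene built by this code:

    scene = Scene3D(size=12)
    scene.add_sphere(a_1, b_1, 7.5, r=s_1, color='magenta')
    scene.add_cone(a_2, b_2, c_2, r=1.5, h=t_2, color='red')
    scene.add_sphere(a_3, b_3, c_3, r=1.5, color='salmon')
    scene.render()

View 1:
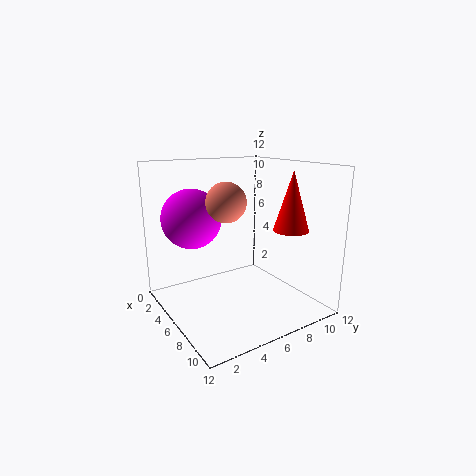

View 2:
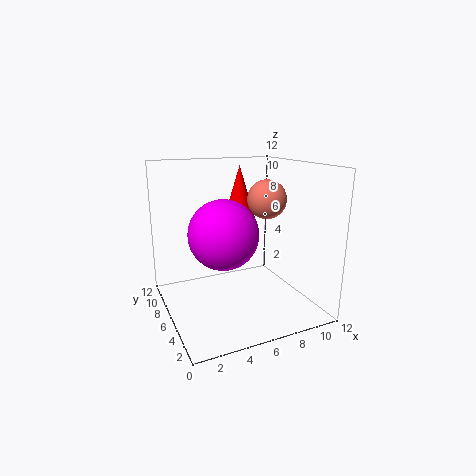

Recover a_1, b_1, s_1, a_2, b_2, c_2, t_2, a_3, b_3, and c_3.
a_1 = 3.5; b_1 = 3; s_1 = 2.5; a_2 = 8; b_2 = 10; c_2 = 6.5; t_2 = 5; a_3 = 7.5; b_3 = 4; c_3 = 9.5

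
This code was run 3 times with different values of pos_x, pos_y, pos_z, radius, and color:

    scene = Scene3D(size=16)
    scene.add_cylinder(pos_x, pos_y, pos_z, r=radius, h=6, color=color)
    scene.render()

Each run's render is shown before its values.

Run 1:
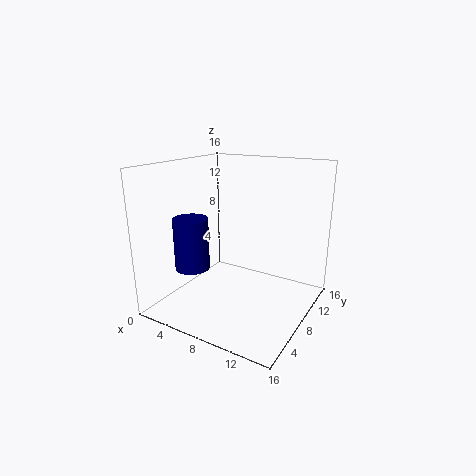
pos_x = 3
pos_y = 6
pos_z = 4
radius = 2
color = 'navy'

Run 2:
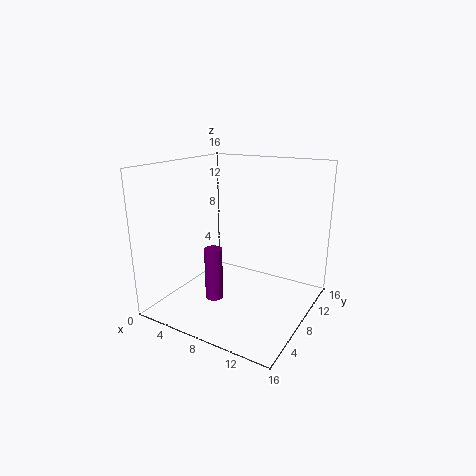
pos_x = 6
pos_y = 6
pos_z = 1
radius = 1
color = 'purple'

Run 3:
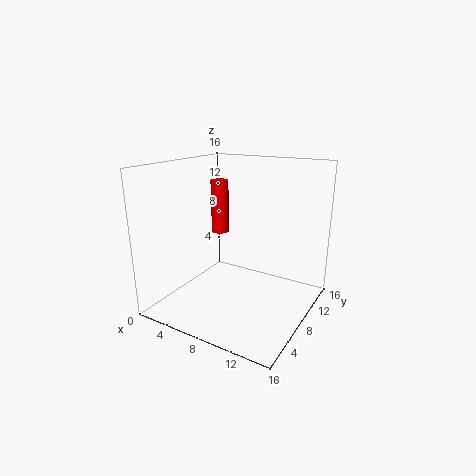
pos_x = 5
pos_y = 9
pos_z = 8
radius = 1
color = 'red'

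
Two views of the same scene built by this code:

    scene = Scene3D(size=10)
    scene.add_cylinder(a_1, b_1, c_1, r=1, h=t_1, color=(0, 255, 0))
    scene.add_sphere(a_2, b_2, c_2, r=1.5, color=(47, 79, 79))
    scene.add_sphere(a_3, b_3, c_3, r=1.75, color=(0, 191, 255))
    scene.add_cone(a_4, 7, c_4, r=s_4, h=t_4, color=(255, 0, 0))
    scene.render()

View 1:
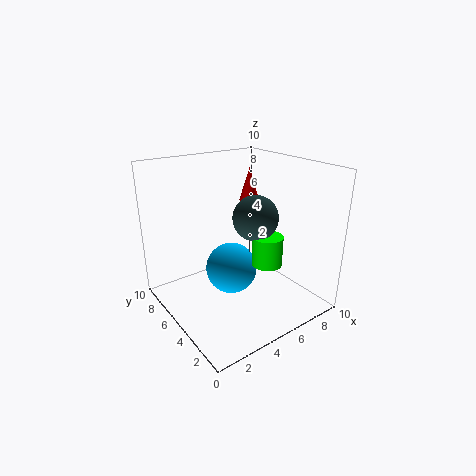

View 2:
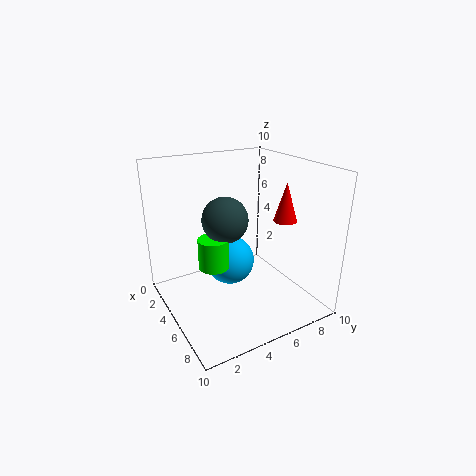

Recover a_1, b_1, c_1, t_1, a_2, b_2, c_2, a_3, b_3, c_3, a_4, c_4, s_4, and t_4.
a_1 = 5.75; b_1 = 2.75; c_1 = 3.75; t_1 = 2; a_2 = 5.5; b_2 = 3.75; c_2 = 6.75; a_3 = 4.25; b_3 = 4.75; c_3 = 3; a_4 = 7.5; c_4 = 6.75; s_4 = 0.75; t_4 = 2.5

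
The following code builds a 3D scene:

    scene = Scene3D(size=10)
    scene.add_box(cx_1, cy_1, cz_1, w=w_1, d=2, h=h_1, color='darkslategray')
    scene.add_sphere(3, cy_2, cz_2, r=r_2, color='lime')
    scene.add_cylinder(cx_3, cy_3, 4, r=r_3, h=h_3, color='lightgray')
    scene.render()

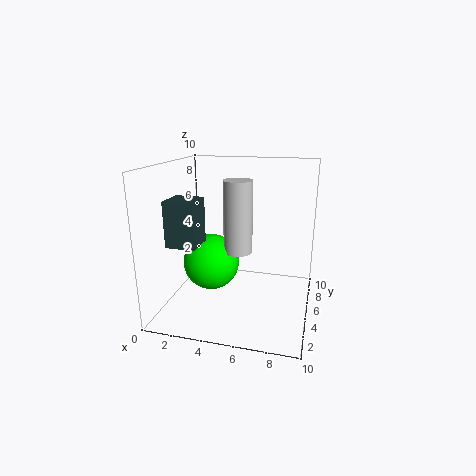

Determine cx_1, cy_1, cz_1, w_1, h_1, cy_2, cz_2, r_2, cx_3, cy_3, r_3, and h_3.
cx_1 = 1, cy_1 = 2, cz_1 = 5, w_1 = 2, h_1 = 3, cy_2 = 5, cz_2 = 3, r_2 = 2, cx_3 = 5, cy_3 = 5, r_3 = 1, h_3 = 5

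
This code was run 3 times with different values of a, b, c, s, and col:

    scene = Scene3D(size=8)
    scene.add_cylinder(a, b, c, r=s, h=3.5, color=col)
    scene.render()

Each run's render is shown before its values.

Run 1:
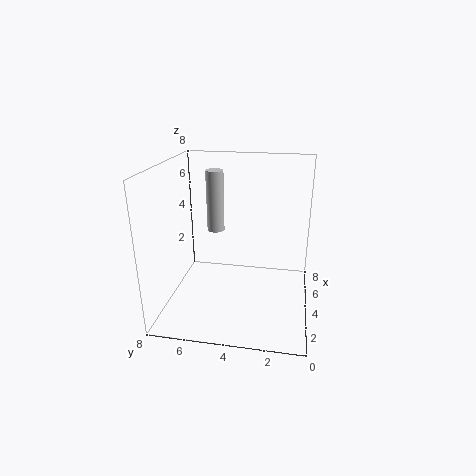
a = 5; b = 5.5; c = 4; s = 0.5; col = 'lightgray'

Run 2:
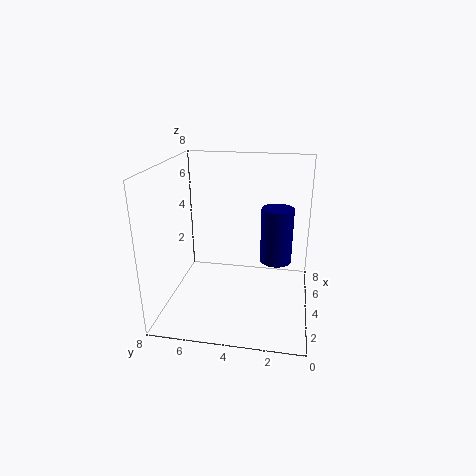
a = 6.5; b = 2; c = 1.5; s = 1; col = 'navy'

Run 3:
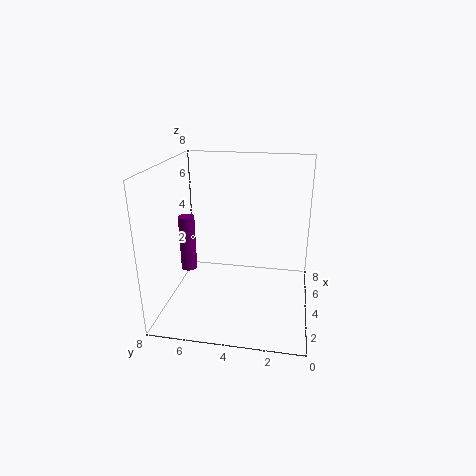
a = 5.5; b = 7.5; c = 1; s = 0.5; col = 'purple'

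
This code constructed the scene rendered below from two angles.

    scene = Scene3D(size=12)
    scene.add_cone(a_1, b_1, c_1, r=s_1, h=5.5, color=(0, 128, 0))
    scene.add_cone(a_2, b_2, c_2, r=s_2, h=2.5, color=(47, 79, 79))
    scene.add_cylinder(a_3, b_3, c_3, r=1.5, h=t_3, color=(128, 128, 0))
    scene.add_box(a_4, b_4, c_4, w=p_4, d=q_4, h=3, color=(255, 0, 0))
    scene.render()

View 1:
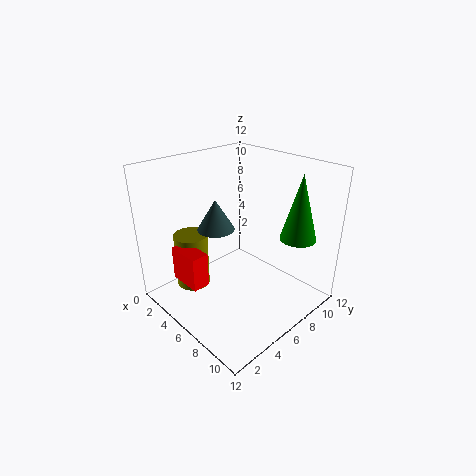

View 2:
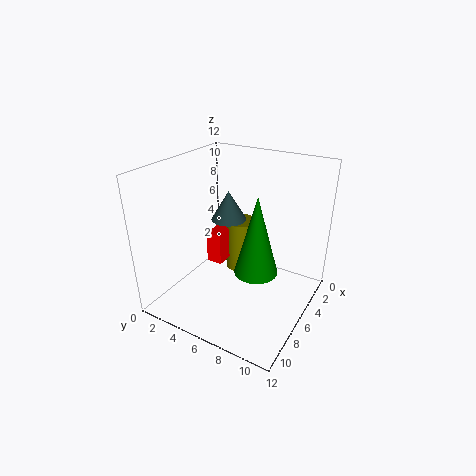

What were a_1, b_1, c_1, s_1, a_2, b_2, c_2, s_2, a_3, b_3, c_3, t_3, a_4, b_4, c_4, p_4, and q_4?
a_1 = 9.5
b_1 = 9.5
c_1 = 6
s_1 = 1.5
a_2 = 5
b_2 = 4.5
c_2 = 7
s_2 = 1.5
a_3 = 2
b_3 = 4
c_3 = 0.5
t_3 = 5
a_4 = 2
b_4 = 2
c_4 = 2
p_4 = 3
q_4 = 1.5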